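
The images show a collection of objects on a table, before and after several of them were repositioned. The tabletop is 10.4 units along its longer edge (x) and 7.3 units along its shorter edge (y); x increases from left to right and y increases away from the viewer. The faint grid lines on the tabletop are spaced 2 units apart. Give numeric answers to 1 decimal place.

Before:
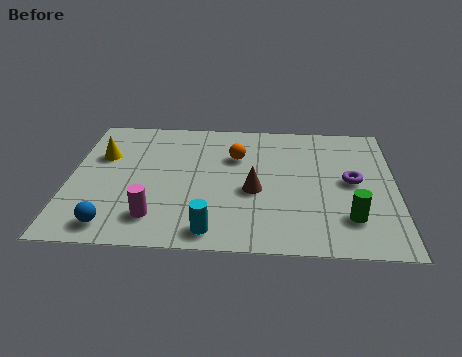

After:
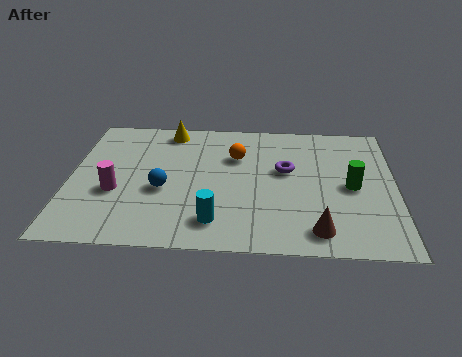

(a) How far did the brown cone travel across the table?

2.8

The brown cone moved from about (5.9, 3.1) to (7.9, 1.1), a distance of √(2.0² + 2.0²) ≈ 2.8.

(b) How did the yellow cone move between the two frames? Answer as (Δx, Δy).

(2.1, 1.6)

The yellow cone was at about (1.0, 4.8) and moved to about (3.1, 6.4).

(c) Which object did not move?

the orange sphere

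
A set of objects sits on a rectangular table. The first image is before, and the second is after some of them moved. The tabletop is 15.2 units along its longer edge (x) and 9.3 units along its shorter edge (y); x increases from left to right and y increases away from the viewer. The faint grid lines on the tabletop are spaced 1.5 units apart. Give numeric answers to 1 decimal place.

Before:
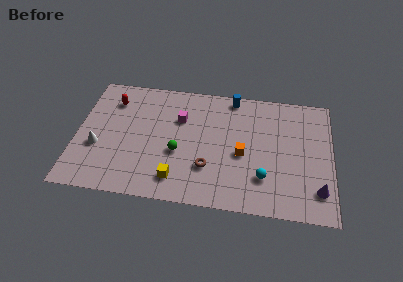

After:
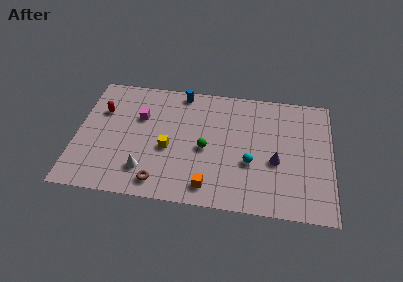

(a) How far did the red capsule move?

1.1

The red capsule was near (2.0, 7.2) before and (1.4, 6.3) after, so it travelled √(0.6² + 0.9²) ≈ 1.1 units.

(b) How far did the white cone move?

3.2

From (1.3, 3.5) to (4.2, 2.1), the white cone covered √(2.9² + 1.4²) ≈ 3.2 units.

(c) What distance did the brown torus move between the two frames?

3.2

The brown torus was near (7.9, 2.8) before and (5.1, 1.3) after, so it travelled √(2.8² + 1.5²) ≈ 3.2 units.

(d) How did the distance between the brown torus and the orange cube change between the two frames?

+0.5

They were about 2.4 units apart before and 2.9 after — 0.5 units further apart.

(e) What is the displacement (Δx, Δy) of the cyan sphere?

(-0.8, 1.0)

From the two frames, the cyan sphere sits at roughly (11.2, 2.5) before and (10.4, 3.5) after.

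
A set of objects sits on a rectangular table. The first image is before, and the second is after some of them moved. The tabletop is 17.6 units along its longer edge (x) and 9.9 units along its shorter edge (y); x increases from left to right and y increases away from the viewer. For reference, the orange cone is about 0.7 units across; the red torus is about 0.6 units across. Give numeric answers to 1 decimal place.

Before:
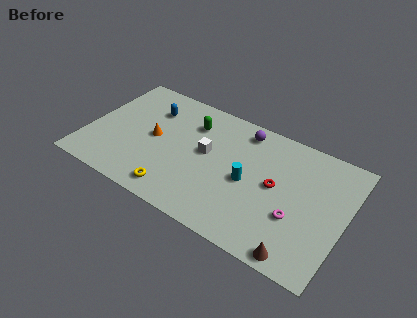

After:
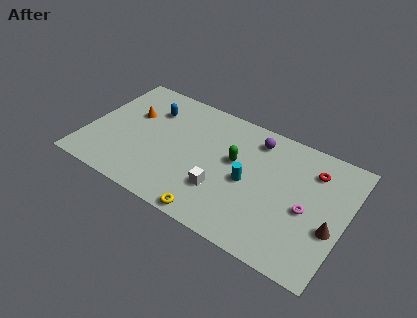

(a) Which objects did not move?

the blue capsule and the cyan cylinder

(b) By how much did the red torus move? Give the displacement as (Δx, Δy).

(2.2, 2.4)

The red torus was at about (12.9, 5.2) and moved to about (15.1, 7.6).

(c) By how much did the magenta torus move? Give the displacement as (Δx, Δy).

(0.6, 0.9)

From the two frames, the magenta torus sits at roughly (14.5, 3.5) before and (15.1, 4.4) after.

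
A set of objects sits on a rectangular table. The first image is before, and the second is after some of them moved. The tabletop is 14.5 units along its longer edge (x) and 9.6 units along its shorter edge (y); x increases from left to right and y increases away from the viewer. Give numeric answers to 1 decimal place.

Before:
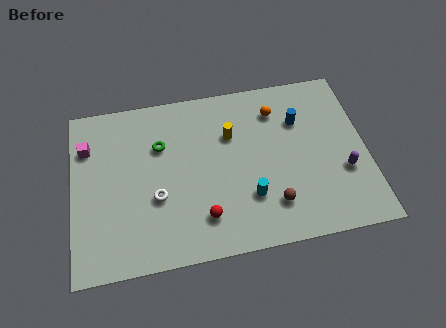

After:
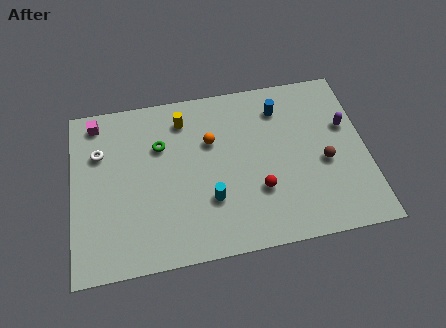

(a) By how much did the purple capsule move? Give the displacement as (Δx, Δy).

(0.3, 2.6)

The purple capsule started near (13.3, 3.4) and ended near (13.6, 6.0).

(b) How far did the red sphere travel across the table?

3.0

The red sphere moved from about (6.3, 2.1) to (9.1, 3.1), a distance of √(2.8² + 1.0²) ≈ 3.0.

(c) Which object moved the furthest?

the white torus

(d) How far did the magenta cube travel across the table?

1.5

From (0.8, 7.0) to (1.3, 8.4), the magenta cube covered √(0.5² + 1.4²) ≈ 1.5 units.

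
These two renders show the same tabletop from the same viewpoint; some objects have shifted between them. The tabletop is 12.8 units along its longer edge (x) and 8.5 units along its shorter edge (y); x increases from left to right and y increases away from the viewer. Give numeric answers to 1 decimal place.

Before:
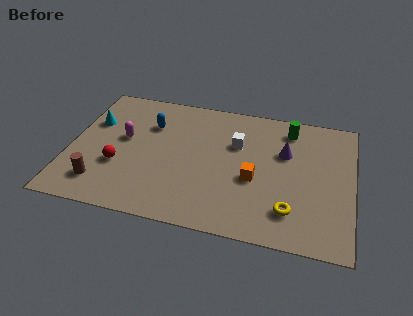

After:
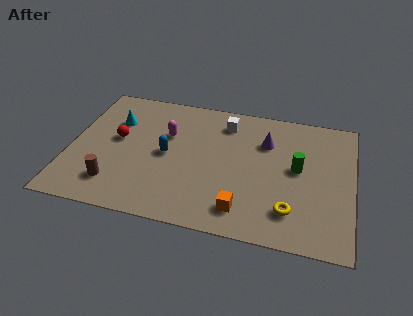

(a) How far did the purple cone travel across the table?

1.0

From (9.7, 5.5) to (8.8, 6.0), the purple cone covered √(0.9² + 0.5²) ≈ 1.0 units.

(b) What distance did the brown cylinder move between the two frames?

0.6

The brown cylinder moved from about (1.6, 1.7) to (2.2, 1.8), a distance of √(0.6² + 0.1²) ≈ 0.6.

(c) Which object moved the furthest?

the green cylinder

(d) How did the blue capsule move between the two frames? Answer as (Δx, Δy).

(0.9, -1.8)

From the two frames, the blue capsule sits at roughly (3.5, 6.0) before and (4.4, 4.2) after.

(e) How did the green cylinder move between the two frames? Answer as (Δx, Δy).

(0.5, -2.5)

The green cylinder was at about (9.8, 7.1) and moved to about (10.3, 4.6).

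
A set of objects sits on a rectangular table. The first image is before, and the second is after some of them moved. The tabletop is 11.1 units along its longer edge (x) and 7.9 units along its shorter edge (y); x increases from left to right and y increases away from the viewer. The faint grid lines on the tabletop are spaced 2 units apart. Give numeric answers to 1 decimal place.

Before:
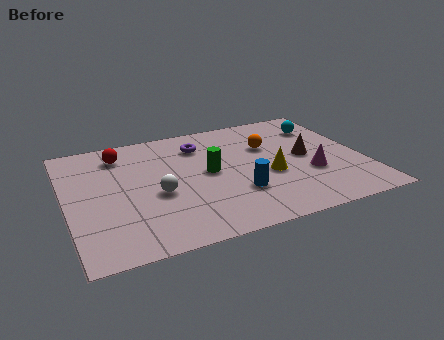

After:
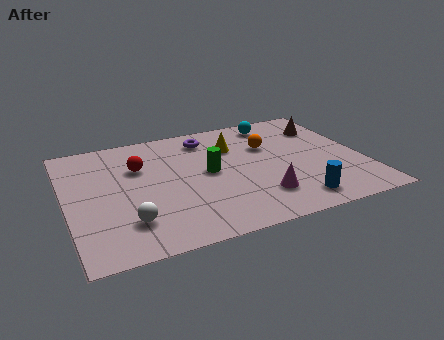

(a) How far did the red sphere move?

1.3

The red sphere was near (2.2, 6.4) before and (2.8, 5.3) after, so it travelled √(0.6² + 1.1²) ≈ 1.3 units.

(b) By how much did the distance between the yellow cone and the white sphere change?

+1.5

Before: roughly 4.2 units apart; after: 5.7. That's 1.5 units further apart.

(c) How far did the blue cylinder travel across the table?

2.3

The blue cylinder moved from about (6.2, 2.4) to (8.2, 1.2), a distance of √(2.0² + 1.2²) ≈ 2.3.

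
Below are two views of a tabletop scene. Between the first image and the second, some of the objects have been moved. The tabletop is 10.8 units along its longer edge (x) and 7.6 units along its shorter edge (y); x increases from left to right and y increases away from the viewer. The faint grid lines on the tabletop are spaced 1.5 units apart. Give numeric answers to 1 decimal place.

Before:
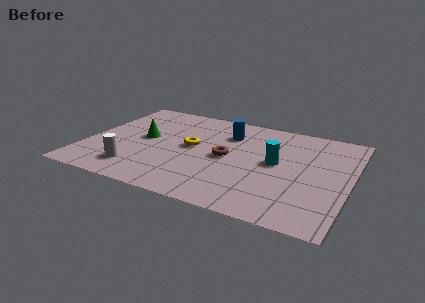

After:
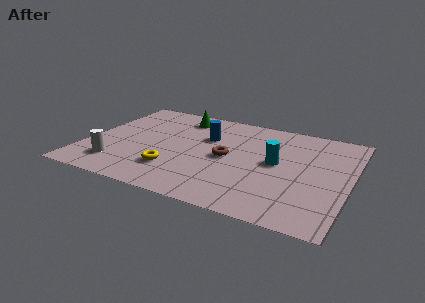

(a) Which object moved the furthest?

the green cone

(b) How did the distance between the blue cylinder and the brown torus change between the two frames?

-0.3

They were about 1.9 units apart before and 1.6 after — 0.3 units closer together.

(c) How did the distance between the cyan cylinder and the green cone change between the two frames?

-0.6

Before: roughly 5.5 units apart; after: 4.9. That's 0.6 units closer together.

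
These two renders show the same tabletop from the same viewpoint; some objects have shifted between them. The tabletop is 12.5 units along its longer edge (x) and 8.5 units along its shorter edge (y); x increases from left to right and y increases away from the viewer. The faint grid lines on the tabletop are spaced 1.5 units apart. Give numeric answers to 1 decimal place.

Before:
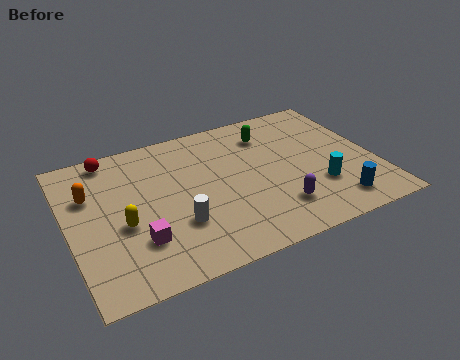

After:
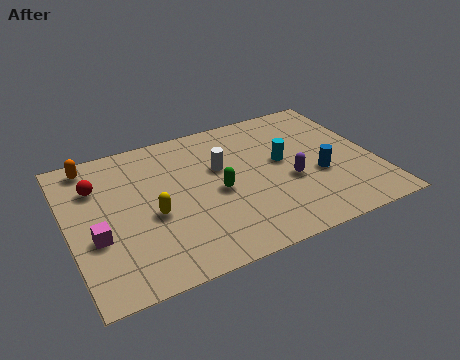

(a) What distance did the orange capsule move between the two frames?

1.8

The orange capsule moved from about (1.0, 5.7) to (1.2, 7.5), a distance of √(0.2² + 1.8²) ≈ 1.8.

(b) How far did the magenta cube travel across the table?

1.8

The magenta cube was near (2.6, 2.4) before and (1.0, 3.2) after, so it travelled √(1.6² + 0.8²) ≈ 1.8 units.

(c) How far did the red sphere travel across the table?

1.7

The red sphere moved from about (2.0, 7.6) to (1.3, 6.1), a distance of √(0.7² + 1.5²) ≈ 1.7.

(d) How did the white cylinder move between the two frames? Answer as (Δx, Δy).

(2.1, 2.6)

From the two frames, the white cylinder sits at roughly (4.2, 2.7) before and (6.3, 5.3) after.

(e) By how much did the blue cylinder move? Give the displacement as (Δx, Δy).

(-0.4, 1.9)

The blue cylinder was at about (10.5, 1.4) and moved to about (10.1, 3.3).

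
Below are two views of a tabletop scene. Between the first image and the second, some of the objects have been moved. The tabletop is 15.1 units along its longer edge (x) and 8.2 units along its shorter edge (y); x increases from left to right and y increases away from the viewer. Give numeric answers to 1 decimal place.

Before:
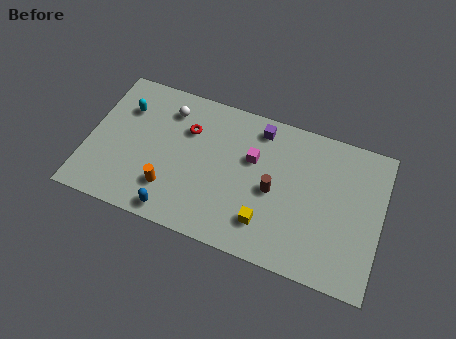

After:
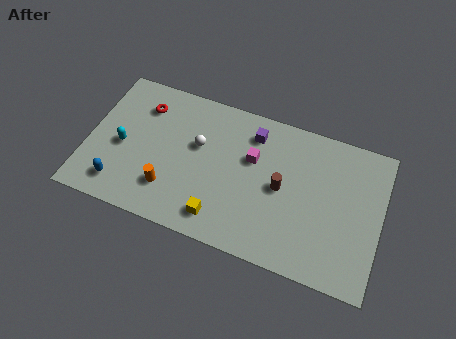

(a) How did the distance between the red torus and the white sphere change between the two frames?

+1.9

Before: roughly 1.4 units apart; after: 3.3. That's 1.9 units further apart.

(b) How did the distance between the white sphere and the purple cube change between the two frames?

-1.6

They were about 4.7 units apart before and 3.1 after — 1.6 units closer together.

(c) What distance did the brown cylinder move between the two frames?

0.5

The brown cylinder moved from about (9.6, 3.8) to (10.0, 4.1), a distance of √(0.4² + 0.3²) ≈ 0.5.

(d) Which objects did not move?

the magenta cube and the orange cylinder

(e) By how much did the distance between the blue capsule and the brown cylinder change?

+2.9

They were about 5.6 units apart before and 8.5 after — 2.9 units further apart.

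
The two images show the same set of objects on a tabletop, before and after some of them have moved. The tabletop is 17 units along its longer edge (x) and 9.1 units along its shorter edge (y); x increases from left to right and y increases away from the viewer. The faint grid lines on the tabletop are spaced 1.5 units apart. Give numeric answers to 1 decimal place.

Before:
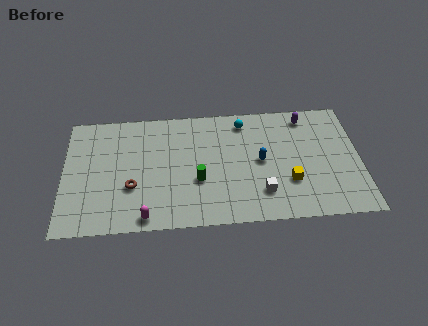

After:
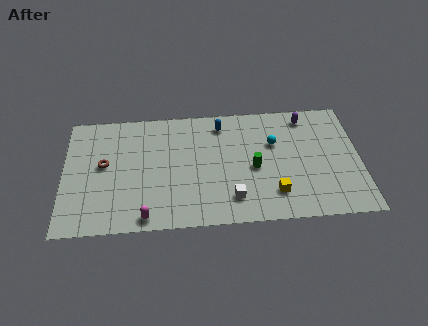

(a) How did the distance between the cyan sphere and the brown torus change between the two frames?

+1.9

The distance was about 7.9 in the first image and 9.8 in the second, so they moved 1.9 units further apart.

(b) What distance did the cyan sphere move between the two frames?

2.5

From (10.4, 7.7) to (12.1, 5.9), the cyan sphere covered √(1.7² + 1.8²) ≈ 2.5 units.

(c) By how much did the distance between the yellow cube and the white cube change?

+0.7

The distance was about 1.7 in the first image and 2.4 in the second, so they moved 0.7 units further apart.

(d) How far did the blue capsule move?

3.7

From (11.3, 4.6) to (9.1, 7.6), the blue capsule covered √(2.2² + 3.0²) ≈ 3.7 units.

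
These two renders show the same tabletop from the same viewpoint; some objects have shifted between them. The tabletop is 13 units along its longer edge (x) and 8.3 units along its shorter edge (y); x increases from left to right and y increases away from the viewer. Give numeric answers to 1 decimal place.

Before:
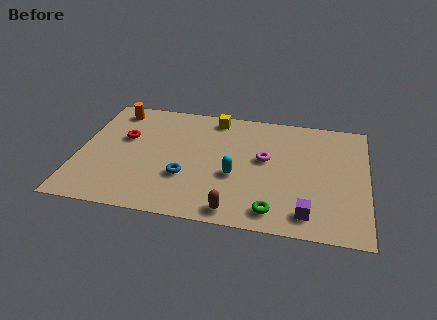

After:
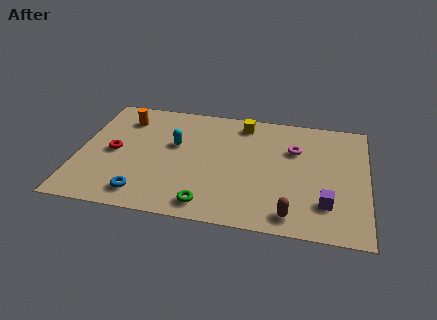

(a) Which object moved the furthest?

the cyan capsule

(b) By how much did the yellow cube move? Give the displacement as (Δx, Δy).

(1.3, -0.2)

From the two frames, the yellow cube sits at roughly (6.0, 7.3) before and (7.3, 7.1) after.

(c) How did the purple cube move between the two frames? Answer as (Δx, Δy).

(0.8, 0.8)

The purple cube started near (10.4, 1.3) and ended near (11.2, 2.1).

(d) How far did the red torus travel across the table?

1.2

From (2.0, 5.1) to (1.6, 4.0), the red torus covered √(0.4² + 1.1²) ≈ 1.2 units.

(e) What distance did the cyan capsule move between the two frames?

3.3

From (7.1, 3.3) to (4.3, 5.0), the cyan capsule covered √(2.8² + 1.7²) ≈ 3.3 units.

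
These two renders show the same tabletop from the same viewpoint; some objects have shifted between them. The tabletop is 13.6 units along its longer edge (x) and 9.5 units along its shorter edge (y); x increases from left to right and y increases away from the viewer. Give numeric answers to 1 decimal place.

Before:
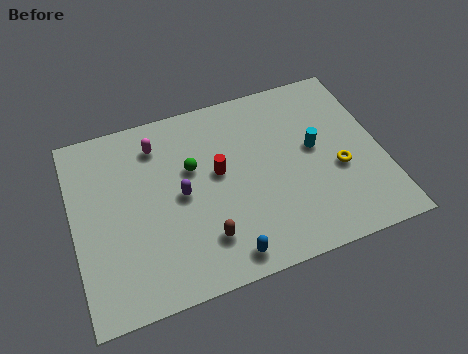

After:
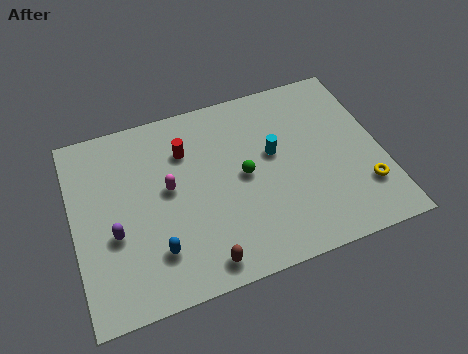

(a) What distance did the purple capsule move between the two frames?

3.2

From (4.7, 4.7) to (1.7, 3.7), the purple capsule covered √(3.0² + 1.0²) ≈ 3.2 units.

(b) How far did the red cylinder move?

2.1

The red cylinder moved from about (6.4, 5.3) to (5.1, 6.9), a distance of √(1.3² + 1.6²) ≈ 2.1.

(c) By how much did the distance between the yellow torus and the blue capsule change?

+3.3

They were about 5.9 units apart before and 9.2 after — 3.3 units further apart.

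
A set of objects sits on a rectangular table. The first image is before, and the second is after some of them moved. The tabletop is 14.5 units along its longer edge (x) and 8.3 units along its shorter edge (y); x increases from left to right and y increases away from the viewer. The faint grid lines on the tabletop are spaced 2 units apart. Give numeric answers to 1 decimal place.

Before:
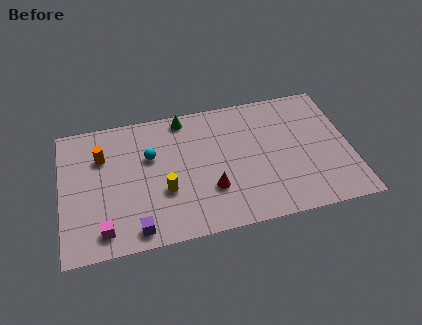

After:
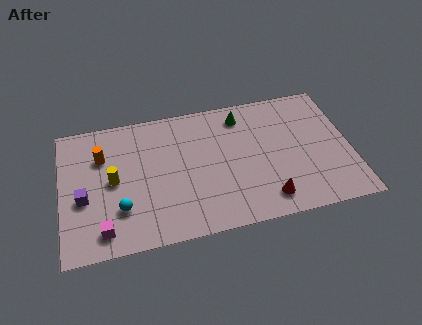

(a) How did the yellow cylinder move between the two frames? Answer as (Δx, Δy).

(-2.5, 1.2)

From the two frames, the yellow cylinder sits at roughly (5.1, 3.0) before and (2.6, 4.2) after.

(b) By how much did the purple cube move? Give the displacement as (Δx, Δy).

(-2.5, 2.4)

The purple cube was at about (3.6, 1.0) and moved to about (1.1, 3.4).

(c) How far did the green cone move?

2.9

The green cone was near (6.3, 7.4) before and (9.2, 6.9) after, so it travelled √(2.9² + 0.5²) ≈ 2.9 units.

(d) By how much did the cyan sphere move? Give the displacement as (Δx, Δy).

(-1.6, -2.9)

The cyan sphere started near (4.5, 5.3) and ended near (2.9, 2.4).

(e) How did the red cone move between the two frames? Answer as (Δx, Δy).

(2.7, -1.2)

From the two frames, the red cone sits at roughly (7.4, 2.6) before and (10.1, 1.4) after.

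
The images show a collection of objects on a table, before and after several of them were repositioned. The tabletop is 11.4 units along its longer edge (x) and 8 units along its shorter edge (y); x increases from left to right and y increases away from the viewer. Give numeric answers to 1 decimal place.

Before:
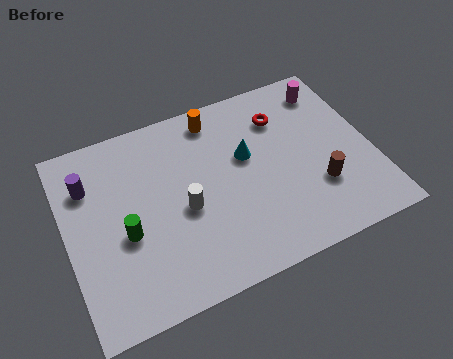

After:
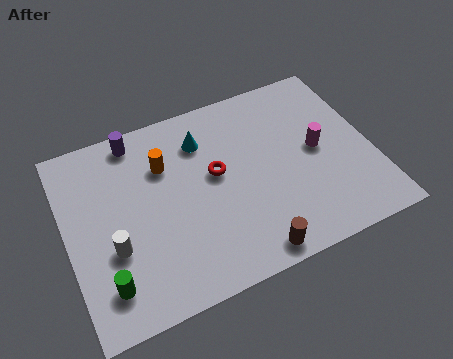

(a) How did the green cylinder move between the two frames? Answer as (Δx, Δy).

(-0.9, -1.7)

The green cylinder started near (2.1, 3.3) and ended near (1.2, 1.6).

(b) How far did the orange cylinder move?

2.5

The orange cylinder moved from about (5.9, 6.9) to (3.8, 5.6), a distance of √(2.1² + 1.3²) ≈ 2.5.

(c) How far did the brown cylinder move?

3.3

From (9.2, 2.5) to (6.4, 0.8), the brown cylinder covered √(2.8² + 1.7²) ≈ 3.3 units.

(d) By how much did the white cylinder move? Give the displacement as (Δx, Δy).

(-2.7, -0.6)

From the two frames, the white cylinder sits at roughly (4.3, 3.5) before and (1.6, 2.9) after.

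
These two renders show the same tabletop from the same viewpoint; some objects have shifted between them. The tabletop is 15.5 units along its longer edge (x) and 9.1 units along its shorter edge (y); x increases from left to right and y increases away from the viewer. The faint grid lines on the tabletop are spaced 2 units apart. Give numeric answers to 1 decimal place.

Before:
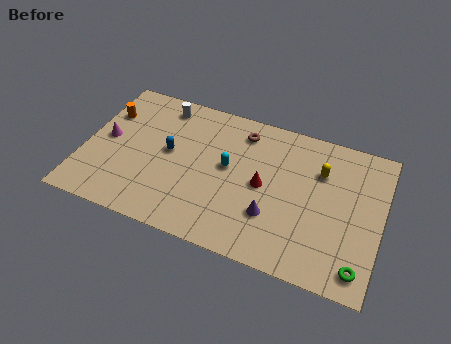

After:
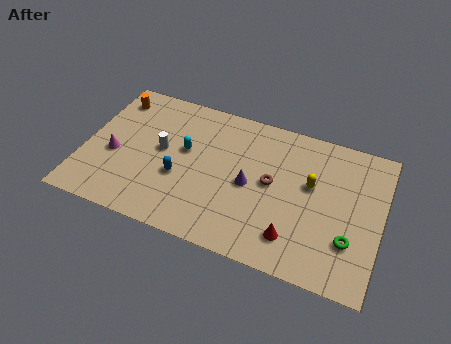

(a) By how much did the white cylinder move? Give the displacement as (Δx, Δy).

(0.3, -2.9)

The white cylinder was at about (3.7, 7.8) and moved to about (4.0, 4.9).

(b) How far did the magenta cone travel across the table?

1.0

From (1.1, 4.7) to (1.6, 3.8), the magenta cone covered √(0.5² + 0.9²) ≈ 1.0 units.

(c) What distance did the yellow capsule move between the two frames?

1.1

From (12.2, 6.4) to (11.8, 5.4), the yellow capsule covered √(0.4² + 1.0²) ≈ 1.1 units.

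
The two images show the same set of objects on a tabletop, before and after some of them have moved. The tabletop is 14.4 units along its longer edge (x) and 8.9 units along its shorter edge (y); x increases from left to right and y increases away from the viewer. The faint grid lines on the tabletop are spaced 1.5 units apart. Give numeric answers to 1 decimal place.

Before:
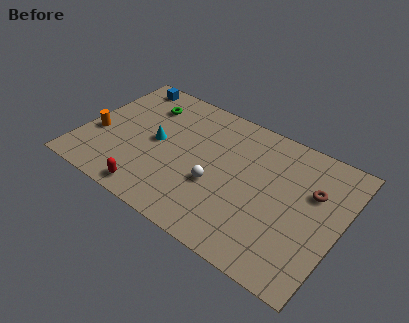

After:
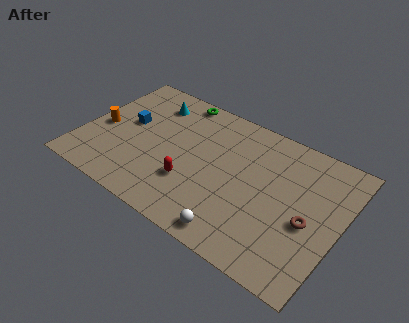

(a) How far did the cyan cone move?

2.7

The cyan cone moved from about (4.1, 4.5) to (3.3, 7.1), a distance of √(0.8² + 2.6²) ≈ 2.7.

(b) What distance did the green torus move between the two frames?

2.1

The green torus was near (3.0, 6.8) before and (4.6, 8.1) after, so it travelled √(1.6² + 1.3²) ≈ 2.1 units.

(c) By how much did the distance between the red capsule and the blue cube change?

-2.8

The distance was about 7.5 in the first image and 4.7 in the second, so they moved 2.8 units closer together.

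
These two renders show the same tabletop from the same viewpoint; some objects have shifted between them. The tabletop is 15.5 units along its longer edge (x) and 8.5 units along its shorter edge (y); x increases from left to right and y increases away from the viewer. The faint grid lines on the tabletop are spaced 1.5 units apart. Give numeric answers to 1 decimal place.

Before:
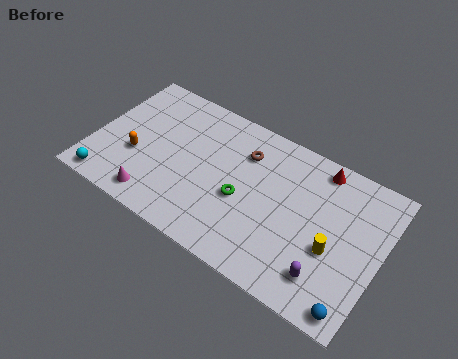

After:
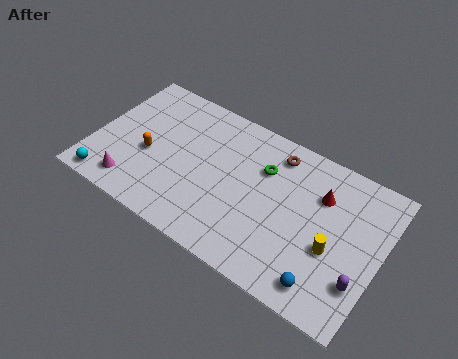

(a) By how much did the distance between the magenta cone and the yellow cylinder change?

+1.2

Before: roughly 9.6 units apart; after: 10.8. That's 1.2 units further apart.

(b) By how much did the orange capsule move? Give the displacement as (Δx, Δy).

(0.6, 0.4)

The orange capsule started near (2.4, 3.2) and ended near (3.0, 3.6).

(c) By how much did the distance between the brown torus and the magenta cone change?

+2.5

The distance was about 6.5 in the first image and 9.0 in the second, so they moved 2.5 units further apart.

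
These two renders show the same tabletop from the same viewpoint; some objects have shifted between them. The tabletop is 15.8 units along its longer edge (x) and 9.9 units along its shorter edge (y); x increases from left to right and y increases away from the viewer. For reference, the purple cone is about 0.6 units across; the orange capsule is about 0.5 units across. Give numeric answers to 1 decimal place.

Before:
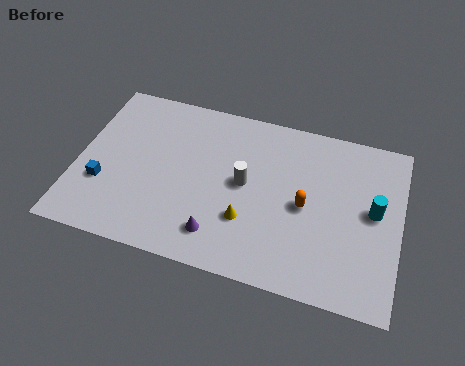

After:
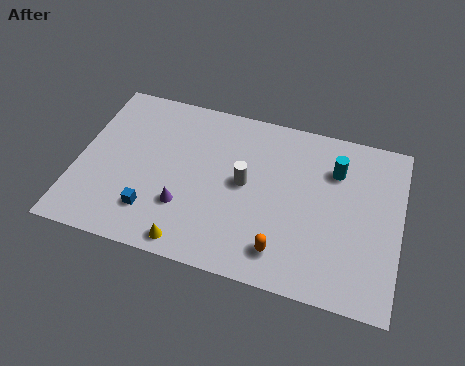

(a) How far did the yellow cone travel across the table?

3.3

From (8.5, 3.1) to (5.9, 1.0), the yellow cone covered √(2.6² + 2.1²) ≈ 3.3 units.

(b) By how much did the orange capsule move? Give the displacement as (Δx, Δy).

(-0.9, -2.9)

The orange capsule was at about (11.2, 4.7) and moved to about (10.3, 1.8).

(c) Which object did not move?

the white cylinder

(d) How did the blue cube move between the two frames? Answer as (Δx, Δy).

(2.5, -1.0)

The blue cube started near (1.4, 3.3) and ended near (3.9, 2.3).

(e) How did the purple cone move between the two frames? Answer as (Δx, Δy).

(-1.8, 1.1)

From the two frames, the purple cone sits at roughly (7.2, 1.9) before and (5.4, 3.0) after.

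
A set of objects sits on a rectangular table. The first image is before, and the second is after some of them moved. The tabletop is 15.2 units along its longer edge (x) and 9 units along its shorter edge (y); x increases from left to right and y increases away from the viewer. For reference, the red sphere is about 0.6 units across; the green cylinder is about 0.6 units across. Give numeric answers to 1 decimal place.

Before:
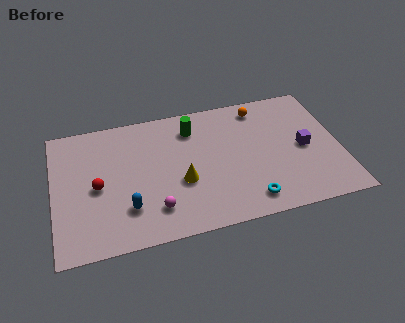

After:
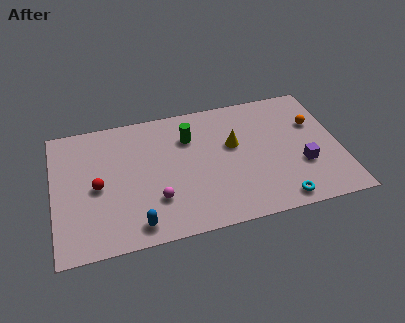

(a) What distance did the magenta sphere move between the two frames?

0.6

From (5.2, 2.0) to (5.3, 2.6), the magenta sphere covered √(0.1² + 0.6²) ≈ 0.6 units.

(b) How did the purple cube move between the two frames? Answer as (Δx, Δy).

(-0.2, -1.2)

The purple cube was at about (13.3, 4.3) and moved to about (13.1, 3.1).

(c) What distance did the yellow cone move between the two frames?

3.5

From (6.7, 3.5) to (9.6, 5.4), the yellow cone covered √(2.9² + 1.9²) ≈ 3.5 units.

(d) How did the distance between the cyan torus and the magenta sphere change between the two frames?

+1.7

They were about 4.9 units apart before and 6.6 after — 1.7 units further apart.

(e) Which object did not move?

the red sphere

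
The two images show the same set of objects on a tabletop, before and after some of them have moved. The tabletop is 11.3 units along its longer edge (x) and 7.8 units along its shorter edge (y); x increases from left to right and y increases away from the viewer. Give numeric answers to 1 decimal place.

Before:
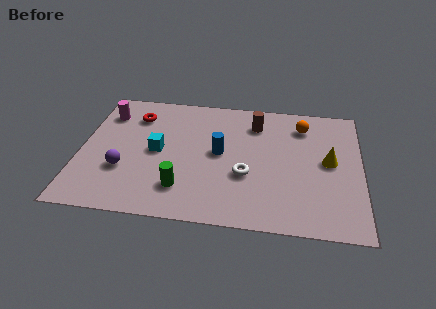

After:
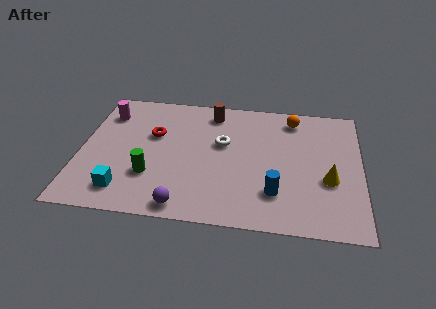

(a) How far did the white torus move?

2.1

The white torus moved from about (6.7, 2.9) to (5.7, 4.7), a distance of √(1.0² + 1.8²) ≈ 2.1.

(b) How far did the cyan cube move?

2.8

The cyan cube was near (3.1, 3.9) before and (1.9, 1.4) after, so it travelled √(1.2² + 2.5²) ≈ 2.8 units.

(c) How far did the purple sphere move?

3.1

The purple sphere moved from about (1.8, 2.6) to (4.3, 0.8), a distance of √(2.5² + 1.8²) ≈ 3.1.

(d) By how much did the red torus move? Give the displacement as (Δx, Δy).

(0.8, -1.1)

From the two frames, the red torus sits at roughly (2.1, 6.0) before and (2.9, 4.9) after.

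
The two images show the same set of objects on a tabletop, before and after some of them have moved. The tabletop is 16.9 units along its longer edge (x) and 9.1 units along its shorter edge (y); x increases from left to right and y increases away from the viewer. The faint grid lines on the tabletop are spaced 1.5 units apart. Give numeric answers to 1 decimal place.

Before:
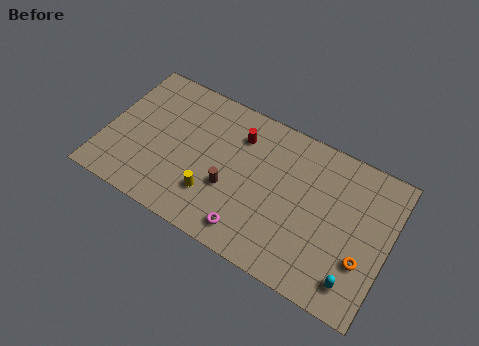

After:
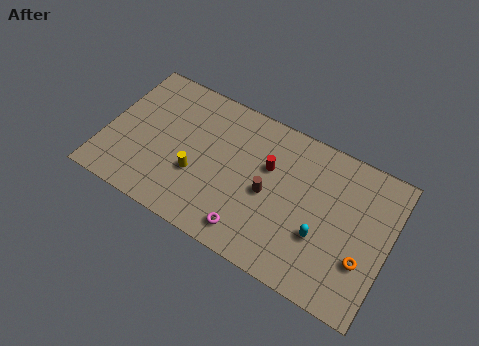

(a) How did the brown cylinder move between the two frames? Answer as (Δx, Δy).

(2.2, 0.8)

The brown cylinder was at about (7.6, 3.4) and moved to about (9.8, 4.2).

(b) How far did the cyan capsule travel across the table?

2.7

From (15.3, 1.6) to (13.1, 3.2), the cyan capsule covered √(2.2² + 1.6²) ≈ 2.7 units.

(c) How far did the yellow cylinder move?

1.4

The yellow cylinder moved from about (6.7, 2.5) to (5.6, 3.3), a distance of √(1.1² + 0.8²) ≈ 1.4.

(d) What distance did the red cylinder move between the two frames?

2.2

The red cylinder moved from about (7.7, 6.9) to (9.6, 5.8), a distance of √(1.9² + 1.1²) ≈ 2.2.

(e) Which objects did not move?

the orange torus and the magenta torus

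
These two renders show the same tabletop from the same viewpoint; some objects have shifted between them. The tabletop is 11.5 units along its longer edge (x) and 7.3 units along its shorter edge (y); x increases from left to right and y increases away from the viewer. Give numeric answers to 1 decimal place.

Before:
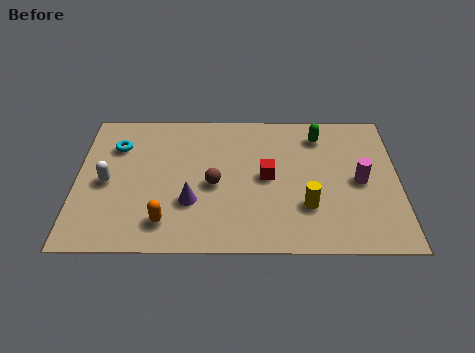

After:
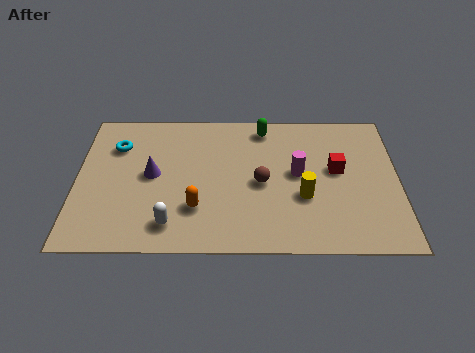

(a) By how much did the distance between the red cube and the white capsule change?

+0.8

They were about 5.7 units apart before and 6.5 after — 0.8 units further apart.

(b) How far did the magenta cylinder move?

2.2

From (10.1, 3.5) to (7.9, 3.9), the magenta cylinder covered √(2.2² + 0.4²) ≈ 2.2 units.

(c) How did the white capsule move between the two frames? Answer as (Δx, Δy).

(2.3, -2.1)

The white capsule was at about (1.1, 3.4) and moved to about (3.4, 1.3).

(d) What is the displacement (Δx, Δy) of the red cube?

(2.5, 0.4)

The red cube was at about (6.8, 3.7) and moved to about (9.3, 4.1).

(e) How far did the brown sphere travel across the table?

1.7

The brown sphere moved from about (4.9, 3.3) to (6.6, 3.4), a distance of √(1.7² + 0.1²) ≈ 1.7.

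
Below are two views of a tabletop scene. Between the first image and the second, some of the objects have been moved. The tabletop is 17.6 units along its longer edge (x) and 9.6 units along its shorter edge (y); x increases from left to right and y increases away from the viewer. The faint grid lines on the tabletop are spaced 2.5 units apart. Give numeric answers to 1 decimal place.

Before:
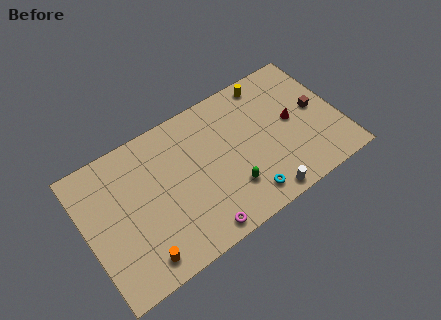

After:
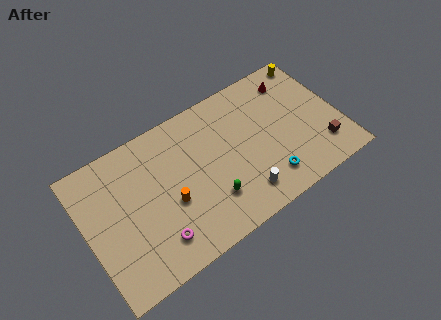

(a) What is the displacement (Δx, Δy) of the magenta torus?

(-2.8, 1.0)

The magenta torus was at about (7.1, 1.0) and moved to about (4.3, 2.0).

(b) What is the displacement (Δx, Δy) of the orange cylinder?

(2.5, 2.5)

The orange cylinder started near (3.1, 1.4) and ended near (5.6, 3.9).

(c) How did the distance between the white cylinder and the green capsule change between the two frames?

-0.4

The distance was about 2.6 in the first image and 2.2 in the second, so they moved 0.4 units closer together.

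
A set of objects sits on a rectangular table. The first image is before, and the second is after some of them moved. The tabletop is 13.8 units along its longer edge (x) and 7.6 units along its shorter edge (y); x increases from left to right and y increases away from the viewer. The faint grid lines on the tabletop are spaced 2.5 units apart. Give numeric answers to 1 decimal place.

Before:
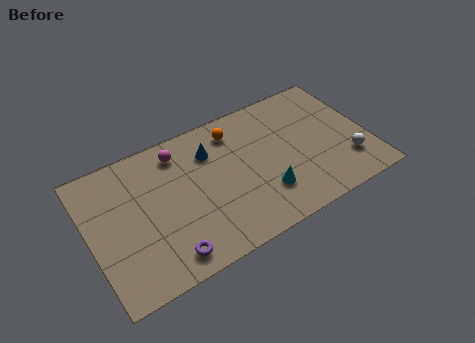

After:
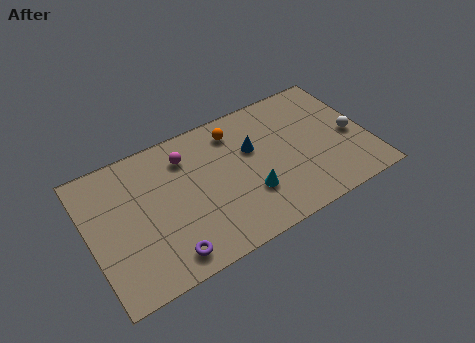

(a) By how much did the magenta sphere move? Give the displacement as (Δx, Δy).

(0.3, -0.4)

From the two frames, the magenta sphere sits at roughly (4.7, 6.3) before and (5.0, 5.9) after.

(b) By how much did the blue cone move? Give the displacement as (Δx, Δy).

(2.0, -0.8)

From the two frames, the blue cone sits at roughly (6.2, 5.6) before and (8.2, 4.8) after.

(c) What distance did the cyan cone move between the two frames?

0.8

The cyan cone moved from about (8.4, 2.1) to (7.7, 2.4), a distance of √(0.7² + 0.3²) ≈ 0.8.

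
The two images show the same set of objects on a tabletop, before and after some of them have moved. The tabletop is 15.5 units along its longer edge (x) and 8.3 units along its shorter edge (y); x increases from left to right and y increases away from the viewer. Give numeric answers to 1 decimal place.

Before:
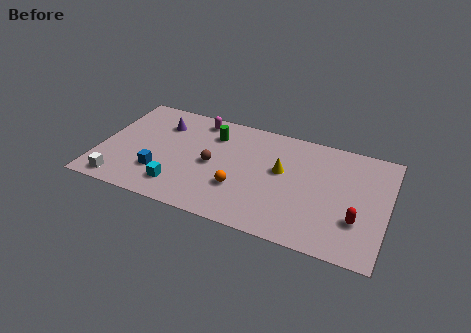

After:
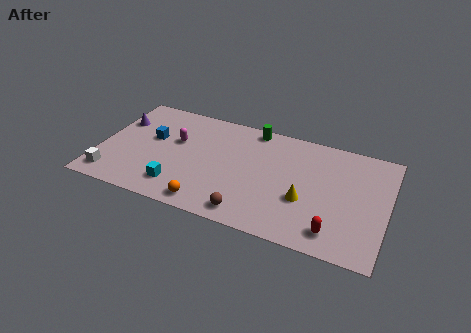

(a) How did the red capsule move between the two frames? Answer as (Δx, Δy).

(-1.1, -1.2)

From the two frames, the red capsule sits at roughly (14.0, 2.6) before and (12.9, 1.4) after.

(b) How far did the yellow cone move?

2.2

The yellow cone moved from about (9.8, 4.8) to (11.2, 3.1), a distance of √(1.4² + 1.7²) ≈ 2.2.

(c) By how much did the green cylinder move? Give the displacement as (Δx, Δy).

(2.1, 1.2)

From the two frames, the green cylinder sits at roughly (5.9, 6.3) before and (8.0, 7.5) after.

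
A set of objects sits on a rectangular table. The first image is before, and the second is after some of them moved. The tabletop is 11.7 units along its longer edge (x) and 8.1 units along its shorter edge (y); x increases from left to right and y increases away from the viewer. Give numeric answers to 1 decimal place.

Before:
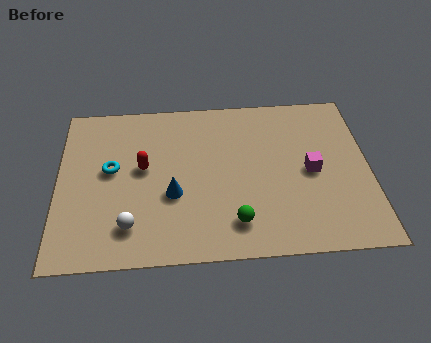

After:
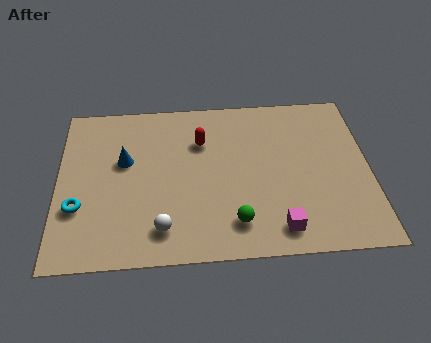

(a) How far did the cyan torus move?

2.2

The cyan torus moved from about (2.0, 4.5) to (0.8, 2.7), a distance of √(1.2² + 1.8²) ≈ 2.2.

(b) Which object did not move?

the green sphere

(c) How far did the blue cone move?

2.5

The blue cone was near (4.3, 3.1) before and (2.5, 4.9) after, so it travelled √(1.8² + 1.8²) ≈ 2.5 units.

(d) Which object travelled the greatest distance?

the magenta cube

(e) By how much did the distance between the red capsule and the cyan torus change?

+4.3

The distance was about 1.2 in the first image and 5.5 in the second, so they moved 4.3 units further apart.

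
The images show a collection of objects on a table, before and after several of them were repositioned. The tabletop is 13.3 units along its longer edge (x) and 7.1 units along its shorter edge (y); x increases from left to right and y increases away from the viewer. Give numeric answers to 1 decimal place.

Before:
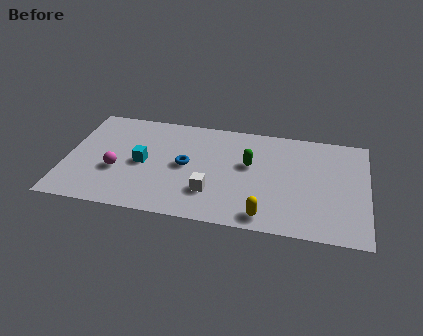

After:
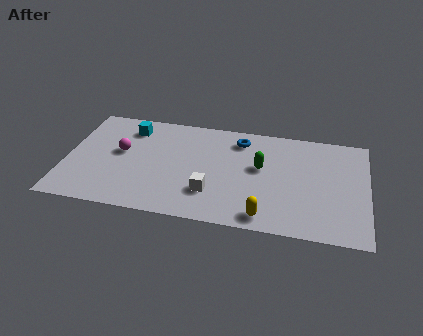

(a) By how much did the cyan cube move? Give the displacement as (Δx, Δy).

(-0.7, 2.3)

The cyan cube started near (3.4, 3.4) and ended near (2.7, 5.7).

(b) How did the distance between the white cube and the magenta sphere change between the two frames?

+0.3

Before: roughly 4.3 units apart; after: 4.6. That's 0.3 units further apart.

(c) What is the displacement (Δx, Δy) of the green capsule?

(0.5, -0.1)

The green capsule was at about (8.1, 4.2) and moved to about (8.6, 4.1).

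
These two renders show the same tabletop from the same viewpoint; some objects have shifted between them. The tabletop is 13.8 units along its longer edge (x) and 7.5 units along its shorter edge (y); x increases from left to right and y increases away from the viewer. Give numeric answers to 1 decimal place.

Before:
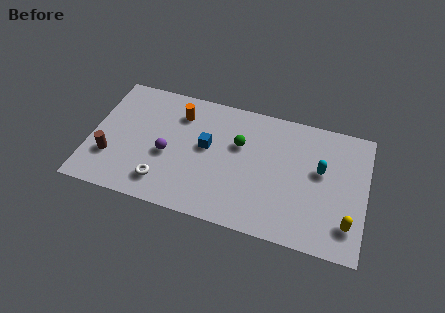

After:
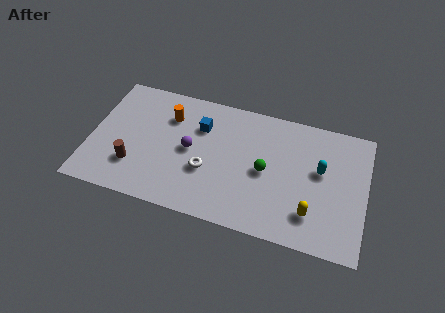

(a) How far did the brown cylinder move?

1.2

The brown cylinder was near (1.1, 2.3) before and (2.3, 2.1) after, so it travelled √(1.2² + 0.2²) ≈ 1.2 units.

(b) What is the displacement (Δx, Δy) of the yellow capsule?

(-1.8, 0.1)

The yellow capsule was at about (13.0, 1.7) and moved to about (11.2, 1.8).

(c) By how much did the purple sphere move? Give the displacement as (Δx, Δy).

(1.1, 0.6)

The purple sphere was at about (3.9, 3.2) and moved to about (5.0, 3.8).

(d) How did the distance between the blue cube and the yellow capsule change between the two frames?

-0.8

Before: roughly 7.6 units apart; after: 6.8. That's 0.8 units closer together.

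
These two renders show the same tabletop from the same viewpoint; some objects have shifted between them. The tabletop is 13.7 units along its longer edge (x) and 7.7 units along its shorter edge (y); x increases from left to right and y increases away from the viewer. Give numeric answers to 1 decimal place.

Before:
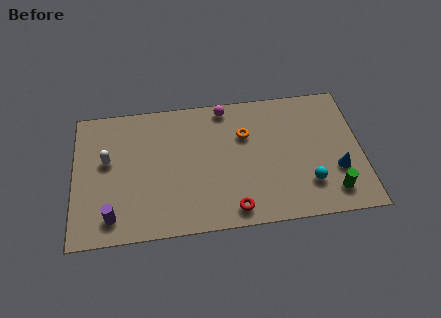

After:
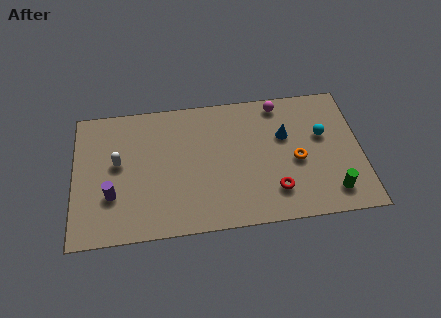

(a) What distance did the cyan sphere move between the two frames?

2.8

From (11.1, 2.0) to (11.9, 4.7), the cyan sphere covered √(0.8² + 2.7²) ≈ 2.8 units.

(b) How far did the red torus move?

2.2

The red torus moved from about (7.5, 1.0) to (9.5, 1.8), a distance of √(2.0² + 0.8²) ≈ 2.2.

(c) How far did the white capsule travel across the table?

0.5

From (1.6, 4.5) to (2.1, 4.3), the white capsule covered √(0.5² + 0.2²) ≈ 0.5 units.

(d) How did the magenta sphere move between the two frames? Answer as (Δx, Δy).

(2.6, -0.1)

From the two frames, the magenta sphere sits at roughly (7.3, 6.9) before and (9.9, 6.8) after.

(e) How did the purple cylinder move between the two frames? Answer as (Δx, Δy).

(0.0, 1.2)

From the two frames, the purple cylinder sits at roughly (1.8, 1.3) before and (1.8, 2.5) after.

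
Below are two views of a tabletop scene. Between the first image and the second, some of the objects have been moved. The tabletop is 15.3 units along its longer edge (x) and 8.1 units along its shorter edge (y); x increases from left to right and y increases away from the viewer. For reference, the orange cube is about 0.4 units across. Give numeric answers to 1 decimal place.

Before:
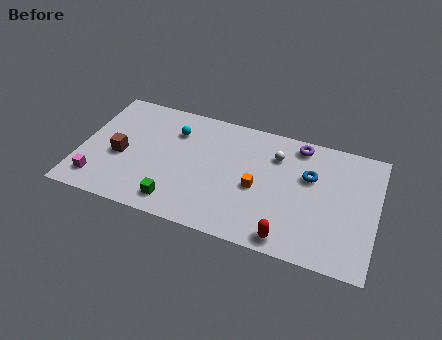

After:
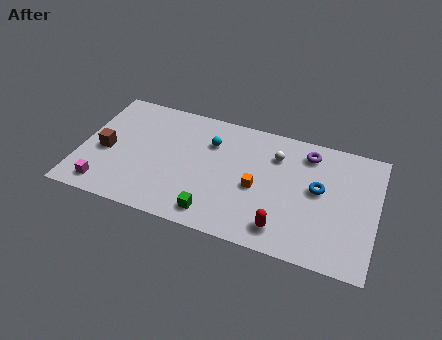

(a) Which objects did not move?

the white sphere and the orange cube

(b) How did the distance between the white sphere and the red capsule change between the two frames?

-0.5

They were about 5.2 units apart before and 4.7 after — 0.5 units closer together.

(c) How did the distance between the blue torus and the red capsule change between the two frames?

-0.9

The distance was about 4.4 in the first image and 3.5 in the second, so they moved 0.9 units closer together.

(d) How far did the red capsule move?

0.6

The red capsule was near (11.0, 0.9) before and (10.7, 1.4) after, so it travelled √(0.3² + 0.5²) ≈ 0.6 units.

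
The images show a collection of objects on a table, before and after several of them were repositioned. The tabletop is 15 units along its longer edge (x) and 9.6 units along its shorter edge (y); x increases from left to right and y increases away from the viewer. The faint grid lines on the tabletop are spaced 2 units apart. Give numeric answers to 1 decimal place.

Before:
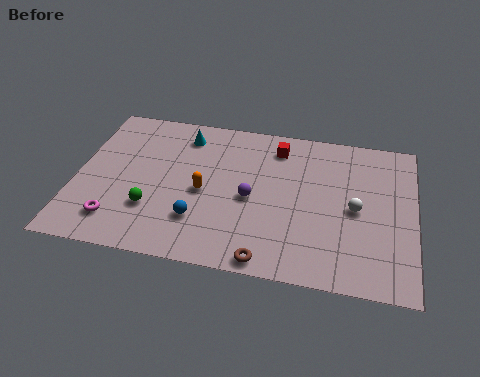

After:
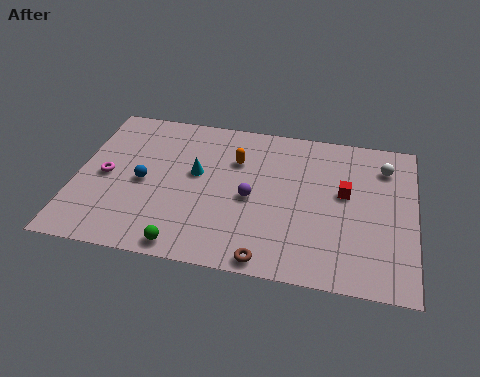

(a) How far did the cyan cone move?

2.5

The cyan cone was near (4.6, 7.9) before and (5.3, 5.5) after, so it travelled √(0.7² + 2.4²) ≈ 2.5 units.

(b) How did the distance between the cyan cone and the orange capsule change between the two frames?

-1.6

The distance was about 3.7 in the first image and 2.1 in the second, so they moved 1.6 units closer together.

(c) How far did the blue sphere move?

3.2

The blue sphere moved from about (5.6, 2.6) to (3.0, 4.5), a distance of √(2.6² + 1.9²) ≈ 3.2.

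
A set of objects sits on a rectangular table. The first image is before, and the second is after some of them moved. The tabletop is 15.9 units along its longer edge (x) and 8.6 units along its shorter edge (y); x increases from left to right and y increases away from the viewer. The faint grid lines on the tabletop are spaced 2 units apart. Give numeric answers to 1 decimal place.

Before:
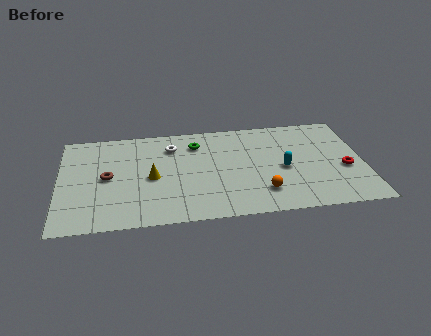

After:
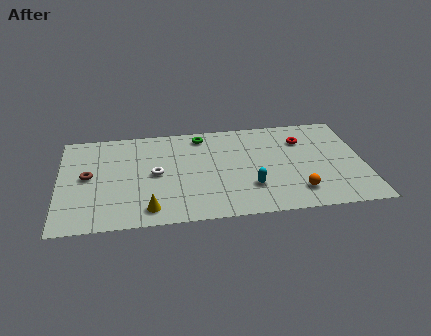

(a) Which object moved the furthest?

the red torus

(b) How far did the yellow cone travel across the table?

2.7

The yellow cone moved from about (4.8, 4.0) to (4.6, 1.3), a distance of √(0.2² + 2.7²) ≈ 2.7.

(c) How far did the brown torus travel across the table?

1.0

The brown torus moved from about (2.5, 4.3) to (1.5, 4.5), a distance of √(1.0² + 0.2²) ≈ 1.0.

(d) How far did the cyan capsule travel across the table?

2.3

From (11.7, 3.9) to (9.9, 2.5), the cyan capsule covered √(1.8² + 1.4²) ≈ 2.3 units.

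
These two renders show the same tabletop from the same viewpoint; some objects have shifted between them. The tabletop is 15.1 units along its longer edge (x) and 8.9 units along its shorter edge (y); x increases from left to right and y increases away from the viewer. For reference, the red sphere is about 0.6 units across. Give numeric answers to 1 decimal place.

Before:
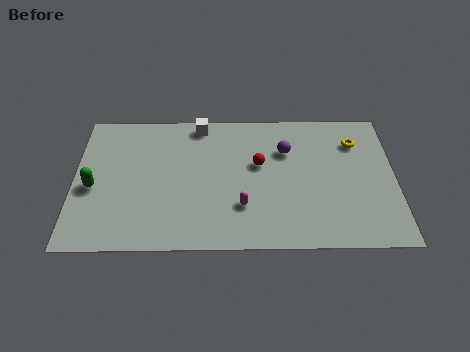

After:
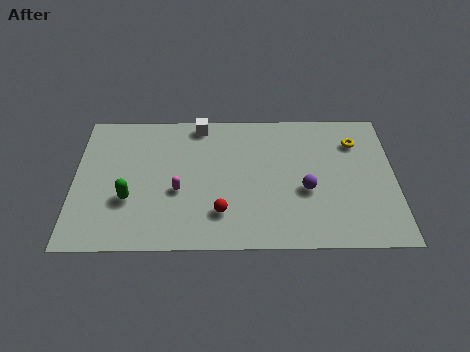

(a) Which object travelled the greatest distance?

the red sphere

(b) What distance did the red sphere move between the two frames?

3.6

The red sphere moved from about (8.7, 5.3) to (6.9, 2.2), a distance of √(1.8² + 3.1²) ≈ 3.6.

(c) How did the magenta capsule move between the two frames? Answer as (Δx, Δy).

(-3.0, 1.0)

The magenta capsule was at about (7.9, 2.6) and moved to about (4.9, 3.6).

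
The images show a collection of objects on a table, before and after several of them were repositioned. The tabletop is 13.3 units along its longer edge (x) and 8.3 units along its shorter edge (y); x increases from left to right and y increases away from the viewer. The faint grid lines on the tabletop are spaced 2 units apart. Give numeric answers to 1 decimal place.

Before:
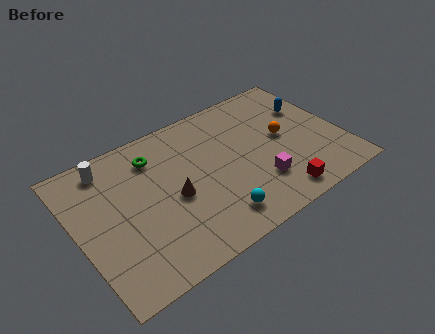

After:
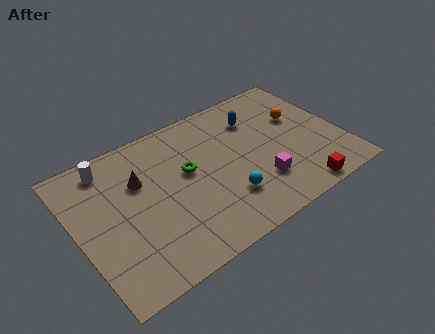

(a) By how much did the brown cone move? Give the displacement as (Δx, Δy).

(-1.4, 1.8)

The brown cone was at about (4.7, 3.7) and moved to about (3.3, 5.5).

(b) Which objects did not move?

the magenta cube and the white cylinder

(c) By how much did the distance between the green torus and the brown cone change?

-0.4

The distance was about 2.8 in the first image and 2.4 in the second, so they moved 0.4 units closer together.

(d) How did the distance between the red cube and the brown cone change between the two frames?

+3.1

They were about 5.5 units apart before and 8.6 after — 3.1 units further apart.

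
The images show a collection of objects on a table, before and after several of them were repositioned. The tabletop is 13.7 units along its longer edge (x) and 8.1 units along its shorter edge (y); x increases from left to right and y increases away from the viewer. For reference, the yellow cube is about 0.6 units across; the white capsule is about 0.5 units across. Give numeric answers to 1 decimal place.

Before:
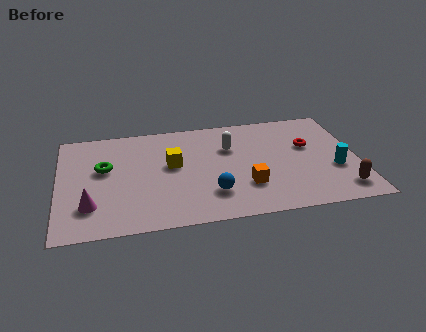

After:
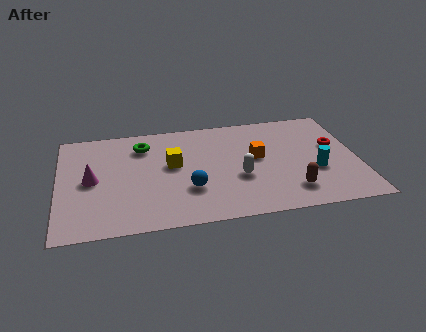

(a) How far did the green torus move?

2.3

The green torus moved from about (2.1, 4.8) to (3.9, 6.3), a distance of √(1.8² + 1.5²) ≈ 2.3.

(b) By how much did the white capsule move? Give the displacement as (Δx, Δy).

(0.3, -2.4)

The white capsule was at about (7.9, 5.5) and moved to about (8.2, 3.1).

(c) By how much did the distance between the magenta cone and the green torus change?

+0.5

They were about 2.8 units apart before and 3.3 after — 0.5 units further apart.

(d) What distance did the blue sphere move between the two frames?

1.1

From (6.9, 2.1) to (5.9, 2.6), the blue sphere covered √(1.0² + 0.5²) ≈ 1.1 units.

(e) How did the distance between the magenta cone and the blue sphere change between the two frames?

-0.9

Before: roughly 5.5 units apart; after: 4.6. That's 0.9 units closer together.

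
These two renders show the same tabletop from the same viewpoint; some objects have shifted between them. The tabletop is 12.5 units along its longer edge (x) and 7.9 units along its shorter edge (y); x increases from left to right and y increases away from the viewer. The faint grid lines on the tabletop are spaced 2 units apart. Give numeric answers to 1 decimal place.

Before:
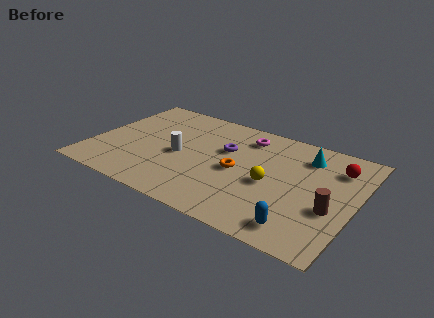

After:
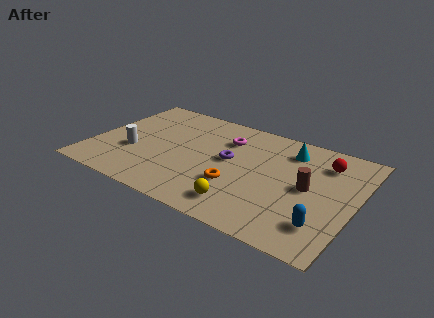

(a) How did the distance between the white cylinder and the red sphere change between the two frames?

+1.8

They were about 7.6 units apart before and 9.4 after — 1.8 units further apart.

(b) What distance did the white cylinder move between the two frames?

2.3

The white cylinder moved from about (4.2, 3.6) to (2.0, 2.9), a distance of √(2.2² + 0.7²) ≈ 2.3.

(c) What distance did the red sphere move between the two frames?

0.6

From (11.4, 6.0) to (10.8, 6.1), the red sphere covered √(0.6² + 0.1²) ≈ 0.6 units.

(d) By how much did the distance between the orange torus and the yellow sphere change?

-0.3

The distance was about 1.6 in the first image and 1.3 in the second, so they moved 0.3 units closer together.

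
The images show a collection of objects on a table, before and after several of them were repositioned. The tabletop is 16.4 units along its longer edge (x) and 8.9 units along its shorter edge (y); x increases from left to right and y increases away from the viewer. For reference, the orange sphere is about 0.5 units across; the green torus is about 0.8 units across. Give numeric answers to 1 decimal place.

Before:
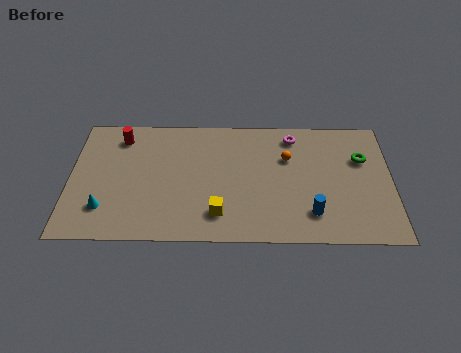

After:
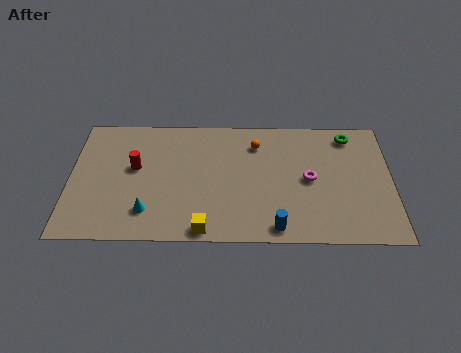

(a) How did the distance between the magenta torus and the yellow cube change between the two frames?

-0.4

They were about 6.8 units apart before and 6.4 after — 0.4 units closer together.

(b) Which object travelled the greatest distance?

the magenta torus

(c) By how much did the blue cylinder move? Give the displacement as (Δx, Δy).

(-1.8, -1.0)

From the two frames, the blue cylinder sits at roughly (12.3, 2.0) before and (10.5, 1.0) after.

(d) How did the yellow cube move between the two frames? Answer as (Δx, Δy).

(-0.7, -1.1)

The yellow cube started near (7.6, 1.9) and ended near (6.9, 0.8).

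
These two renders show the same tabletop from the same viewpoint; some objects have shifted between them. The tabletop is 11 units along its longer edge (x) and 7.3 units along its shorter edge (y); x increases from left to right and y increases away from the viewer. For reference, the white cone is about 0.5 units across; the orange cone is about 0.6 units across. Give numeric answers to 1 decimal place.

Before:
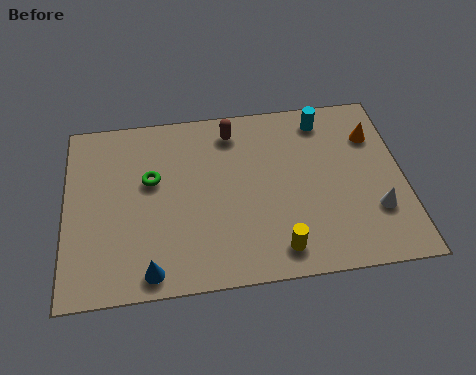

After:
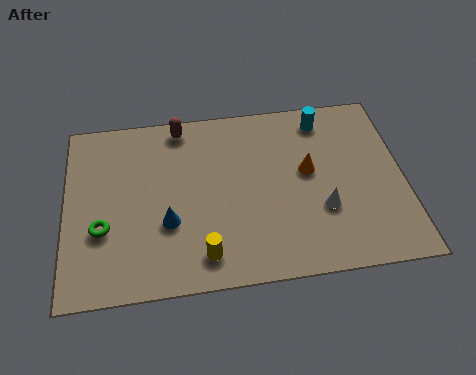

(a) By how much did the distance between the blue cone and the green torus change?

-1.5

The distance was about 3.6 in the first image and 2.1 in the second, so they moved 1.5 units closer together.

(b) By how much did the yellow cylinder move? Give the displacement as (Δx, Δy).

(-2.4, 0.1)

The yellow cylinder started near (6.8, 1.1) and ended near (4.4, 1.2).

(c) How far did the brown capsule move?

1.7

The brown capsule moved from about (5.5, 6.1) to (3.8, 6.5), a distance of √(1.7² + 0.4²) ≈ 1.7.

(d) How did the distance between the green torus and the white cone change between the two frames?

-0.4

Before: roughly 7.5 units apart; after: 7.1. That's 0.4 units closer together.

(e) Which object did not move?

the cyan cylinder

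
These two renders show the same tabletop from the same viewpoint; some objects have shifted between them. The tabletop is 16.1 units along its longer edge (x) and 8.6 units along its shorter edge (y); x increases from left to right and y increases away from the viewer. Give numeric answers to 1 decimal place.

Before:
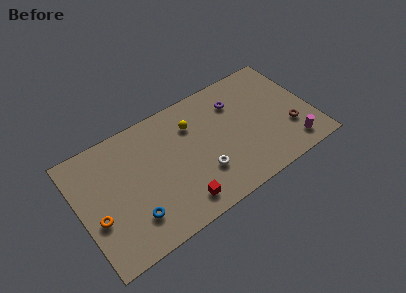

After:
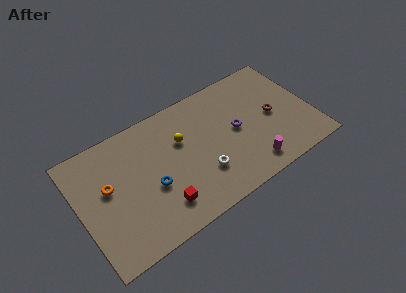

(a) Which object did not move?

the white torus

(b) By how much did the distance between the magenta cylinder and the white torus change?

-2.8

Before: roughly 6.2 units apart; after: 3.4. That's 2.8 units closer together.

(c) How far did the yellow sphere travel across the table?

1.1

From (8.1, 6.3) to (7.2, 5.6), the yellow sphere covered √(0.9² + 0.7²) ≈ 1.1 units.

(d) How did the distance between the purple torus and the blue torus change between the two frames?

-2.8

The distance was about 9.0 in the first image and 6.2 in the second, so they moved 2.8 units closer together.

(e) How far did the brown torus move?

1.7

The brown torus was near (14.4, 2.7) before and (13.5, 4.2) after, so it travelled √(0.9² + 1.5²) ≈ 1.7 units.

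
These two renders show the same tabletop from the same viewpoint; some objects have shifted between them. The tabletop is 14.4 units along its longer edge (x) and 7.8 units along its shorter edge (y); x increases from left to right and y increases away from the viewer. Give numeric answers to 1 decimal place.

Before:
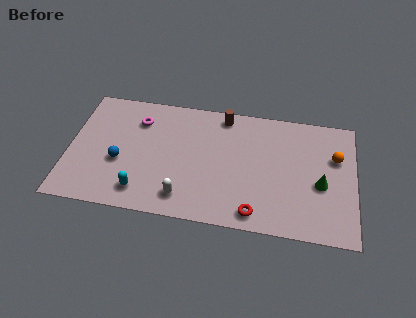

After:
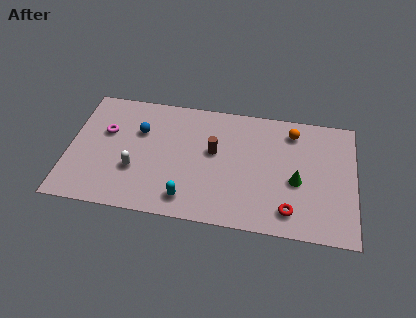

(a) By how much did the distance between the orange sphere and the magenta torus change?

-0.5

The distance was about 10.0 in the first image and 9.5 in the second, so they moved 0.5 units closer together.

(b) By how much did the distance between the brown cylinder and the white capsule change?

-1.5

Before: roughly 5.8 units apart; after: 4.3. That's 1.5 units closer together.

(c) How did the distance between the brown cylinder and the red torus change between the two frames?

-1.2

The distance was about 6.2 in the first image and 5.0 in the second, so they moved 1.2 units closer together.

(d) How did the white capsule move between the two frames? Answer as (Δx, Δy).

(-2.5, 1.3)

The white capsule was at about (5.9, 1.4) and moved to about (3.4, 2.7).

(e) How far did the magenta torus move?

1.9

The magenta torus was near (3.4, 5.9) before and (1.8, 4.9) after, so it travelled √(1.6² + 1.0²) ≈ 1.9 units.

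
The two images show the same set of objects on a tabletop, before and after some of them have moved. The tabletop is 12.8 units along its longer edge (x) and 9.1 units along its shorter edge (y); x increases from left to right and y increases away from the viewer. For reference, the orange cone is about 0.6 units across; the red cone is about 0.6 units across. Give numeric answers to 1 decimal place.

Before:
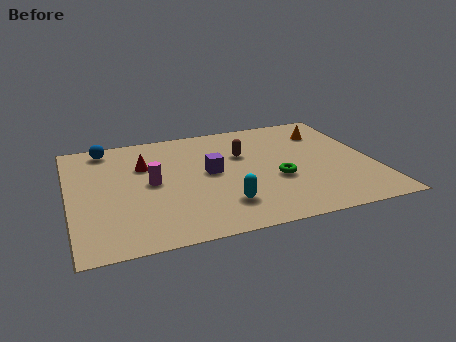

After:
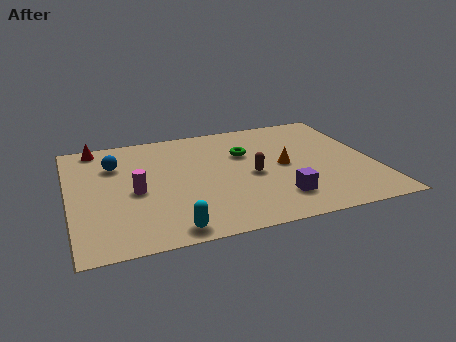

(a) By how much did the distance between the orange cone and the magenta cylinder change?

-1.7

The distance was about 8.0 in the first image and 6.3 in the second, so they moved 1.7 units closer together.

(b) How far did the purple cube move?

3.8

From (5.9, 4.8) to (8.5, 2.0), the purple cube covered √(2.6² + 2.8²) ≈ 3.8 units.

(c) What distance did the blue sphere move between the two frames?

1.5

The blue sphere was near (1.7, 8.0) before and (2.0, 6.5) after, so it travelled √(0.3² + 1.5²) ≈ 1.5 units.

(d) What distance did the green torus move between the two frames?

2.7

The green torus was near (8.6, 3.5) before and (7.5, 6.0) after, so it travelled √(1.1² + 2.5²) ≈ 2.7 units.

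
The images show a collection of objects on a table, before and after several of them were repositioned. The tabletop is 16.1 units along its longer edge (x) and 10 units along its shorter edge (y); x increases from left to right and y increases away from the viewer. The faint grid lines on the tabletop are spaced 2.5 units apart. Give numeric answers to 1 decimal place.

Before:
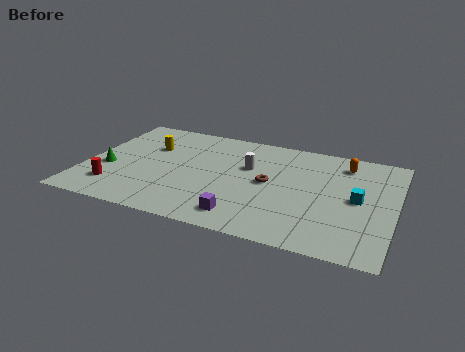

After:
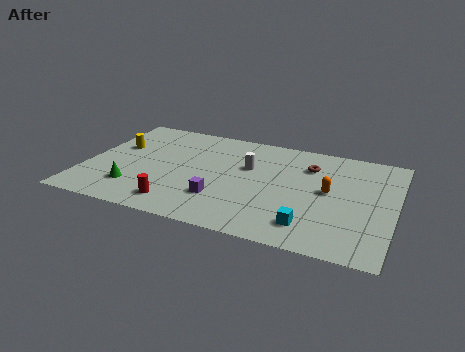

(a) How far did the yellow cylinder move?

1.8

The yellow cylinder moved from about (3.1, 6.7) to (1.4, 6.2), a distance of √(1.7² + 0.5²) ≈ 1.8.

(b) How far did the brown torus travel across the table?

3.0

The brown torus was near (9.6, 5.1) before and (11.5, 7.4) after, so it travelled √(1.9² + 2.3²) ≈ 3.0 units.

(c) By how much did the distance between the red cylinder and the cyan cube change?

-5.9

The distance was about 12.7 in the first image and 6.8 in the second, so they moved 5.9 units closer together.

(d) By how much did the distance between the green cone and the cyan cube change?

-3.8

The distance was about 13.0 in the first image and 9.2 in the second, so they moved 3.8 units closer together.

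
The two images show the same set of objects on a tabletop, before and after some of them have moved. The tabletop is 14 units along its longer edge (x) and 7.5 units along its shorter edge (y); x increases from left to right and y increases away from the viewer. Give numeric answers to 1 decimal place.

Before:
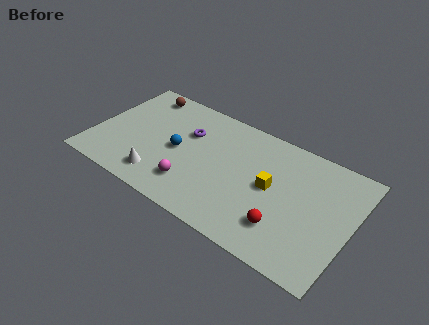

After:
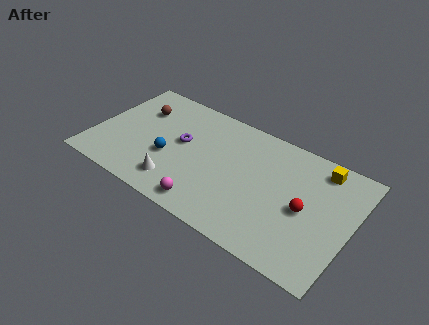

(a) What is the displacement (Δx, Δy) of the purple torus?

(-0.2, -0.8)

The purple torus started near (4.9, 5.0) and ended near (4.7, 4.2).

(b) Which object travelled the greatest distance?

the yellow cube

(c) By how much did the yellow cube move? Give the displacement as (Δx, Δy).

(2.3, 2.5)

From the two frames, the yellow cube sits at roughly (9.7, 3.9) before and (12.0, 6.4) after.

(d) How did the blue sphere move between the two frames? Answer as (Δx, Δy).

(-0.4, -0.7)

The blue sphere was at about (4.6, 3.6) and moved to about (4.2, 2.9).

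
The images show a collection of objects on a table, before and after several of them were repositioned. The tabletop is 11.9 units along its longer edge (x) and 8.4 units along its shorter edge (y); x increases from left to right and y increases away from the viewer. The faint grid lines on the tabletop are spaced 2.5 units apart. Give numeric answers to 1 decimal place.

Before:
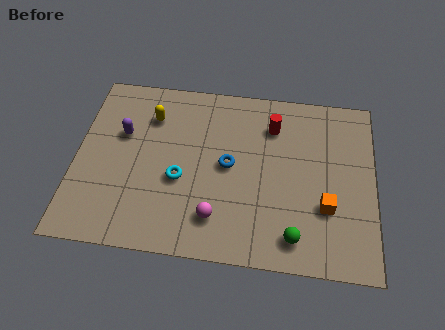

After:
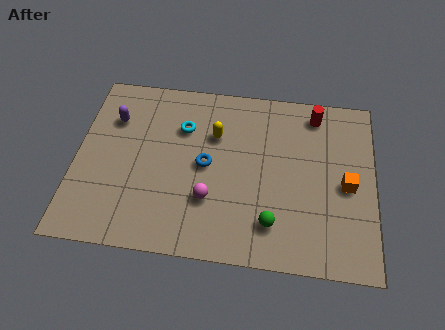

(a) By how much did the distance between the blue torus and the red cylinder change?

+2.5

The distance was about 2.7 in the first image and 5.2 in the second, so they moved 2.5 units further apart.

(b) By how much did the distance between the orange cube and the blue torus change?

+1.4

The distance was about 4.2 in the first image and 5.6 in the second, so they moved 1.4 units further apart.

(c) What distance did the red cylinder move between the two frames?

1.9

The red cylinder was near (7.8, 6.4) before and (9.5, 7.2) after, so it travelled √(1.7² + 0.8²) ≈ 1.9 units.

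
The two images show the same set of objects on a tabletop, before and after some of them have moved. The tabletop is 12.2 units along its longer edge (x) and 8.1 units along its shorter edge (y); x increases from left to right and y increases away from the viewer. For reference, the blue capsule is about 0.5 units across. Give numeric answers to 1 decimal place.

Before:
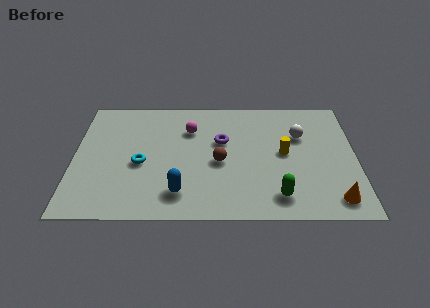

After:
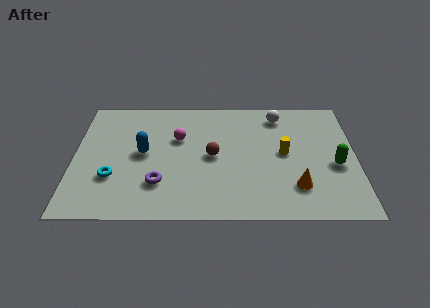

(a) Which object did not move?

the yellow cylinder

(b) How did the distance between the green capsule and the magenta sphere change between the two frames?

+1.2

Before: roughly 5.8 units apart; after: 7.0. That's 1.2 units further apart.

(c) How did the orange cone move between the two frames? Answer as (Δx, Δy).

(-1.6, 0.8)

The orange cone was at about (11.2, 1.2) and moved to about (9.6, 2.0).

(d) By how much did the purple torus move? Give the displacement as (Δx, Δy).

(-2.7, -2.8)

The purple torus started near (6.4, 5.0) and ended near (3.7, 2.2).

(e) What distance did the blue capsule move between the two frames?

3.1

The blue capsule was near (4.6, 1.6) before and (3.0, 4.2) after, so it travelled √(1.6² + 2.6²) ≈ 3.1 units.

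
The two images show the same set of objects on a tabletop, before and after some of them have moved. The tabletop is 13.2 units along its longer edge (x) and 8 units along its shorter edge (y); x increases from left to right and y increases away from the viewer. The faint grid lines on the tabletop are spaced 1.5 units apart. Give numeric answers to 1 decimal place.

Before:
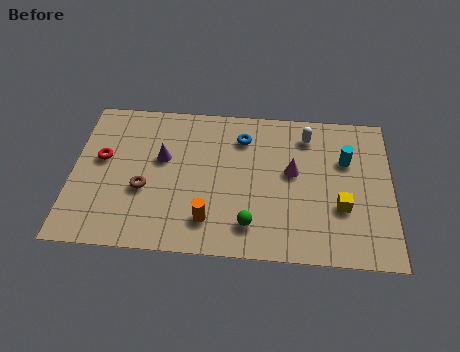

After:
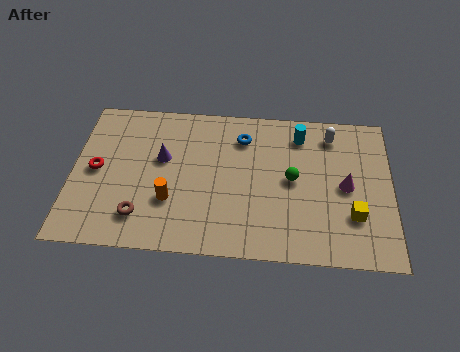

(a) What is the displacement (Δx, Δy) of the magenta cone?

(2.2, -0.6)

The magenta cone was at about (9.1, 4.5) and moved to about (11.3, 3.9).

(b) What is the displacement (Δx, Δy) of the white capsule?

(1.0, 0.1)

From the two frames, the white capsule sits at roughly (9.7, 6.5) before and (10.7, 6.6) after.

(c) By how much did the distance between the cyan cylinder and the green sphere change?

-3.0

They were about 5.4 units apart before and 2.4 after — 3.0 units closer together.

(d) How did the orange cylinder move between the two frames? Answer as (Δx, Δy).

(-1.6, 0.9)

The orange cylinder started near (5.7, 1.7) and ended near (4.1, 2.6).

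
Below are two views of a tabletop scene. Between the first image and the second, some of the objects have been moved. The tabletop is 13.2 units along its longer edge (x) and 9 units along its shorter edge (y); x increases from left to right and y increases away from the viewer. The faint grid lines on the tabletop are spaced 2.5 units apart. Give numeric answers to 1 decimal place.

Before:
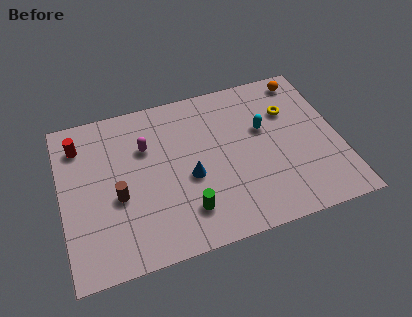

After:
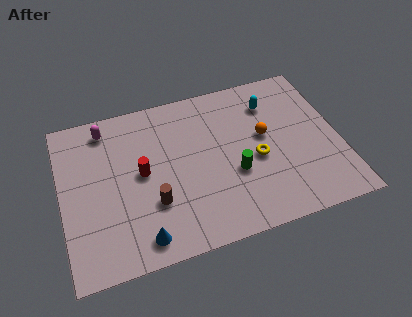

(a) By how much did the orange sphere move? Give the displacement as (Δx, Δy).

(-2.2, -2.8)

The orange sphere was at about (11.9, 7.9) and moved to about (9.7, 5.1).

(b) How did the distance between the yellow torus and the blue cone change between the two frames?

+0.8

They were about 5.5 units apart before and 6.3 after — 0.8 units further apart.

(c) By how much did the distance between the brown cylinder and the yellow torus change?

-3.7

The distance was about 8.8 in the first image and 5.1 in the second, so they moved 3.7 units closer together.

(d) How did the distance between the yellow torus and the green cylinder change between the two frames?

-5.6

They were about 6.8 units apart before and 1.2 after — 5.6 units closer together.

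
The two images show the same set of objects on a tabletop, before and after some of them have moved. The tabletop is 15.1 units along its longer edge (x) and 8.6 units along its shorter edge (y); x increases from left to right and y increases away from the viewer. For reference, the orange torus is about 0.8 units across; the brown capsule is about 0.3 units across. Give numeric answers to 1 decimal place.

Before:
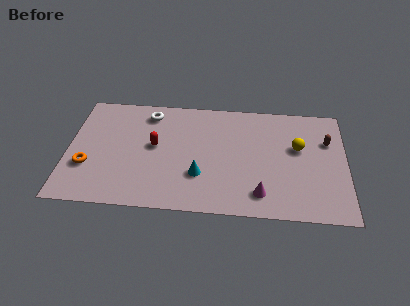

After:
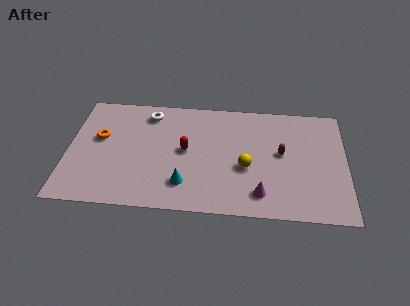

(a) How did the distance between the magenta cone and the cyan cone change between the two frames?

+0.6

They were about 3.5 units apart before and 4.1 after — 0.6 units further apart.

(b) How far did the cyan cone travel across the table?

1.1

From (7.2, 2.7) to (6.4, 2.0), the cyan cone covered √(0.8² + 0.7²) ≈ 1.1 units.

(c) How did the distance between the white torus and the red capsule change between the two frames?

+0.9

Before: roughly 2.5 units apart; after: 3.4. That's 0.9 units further apart.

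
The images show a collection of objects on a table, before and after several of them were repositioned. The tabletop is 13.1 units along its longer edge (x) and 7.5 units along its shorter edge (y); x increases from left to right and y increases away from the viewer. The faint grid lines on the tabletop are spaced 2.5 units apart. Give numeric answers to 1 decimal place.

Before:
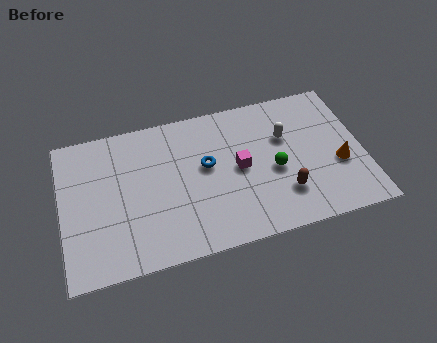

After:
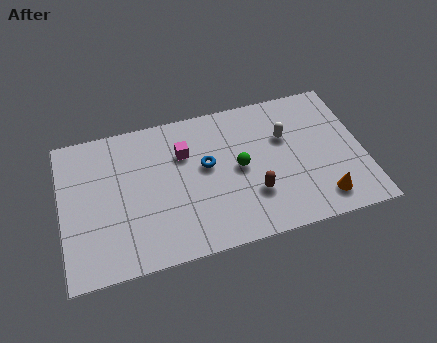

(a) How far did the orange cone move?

1.8

From (12.0, 2.9) to (11.1, 1.3), the orange cone covered √(0.9² + 1.6²) ≈ 1.8 units.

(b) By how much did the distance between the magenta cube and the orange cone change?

+2.5

The distance was about 4.4 in the first image and 6.9 in the second, so they moved 2.5 units further apart.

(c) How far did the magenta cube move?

2.7

The magenta cube was near (7.7, 3.8) before and (5.4, 5.2) after, so it travelled √(2.3² + 1.4²) ≈ 2.7 units.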